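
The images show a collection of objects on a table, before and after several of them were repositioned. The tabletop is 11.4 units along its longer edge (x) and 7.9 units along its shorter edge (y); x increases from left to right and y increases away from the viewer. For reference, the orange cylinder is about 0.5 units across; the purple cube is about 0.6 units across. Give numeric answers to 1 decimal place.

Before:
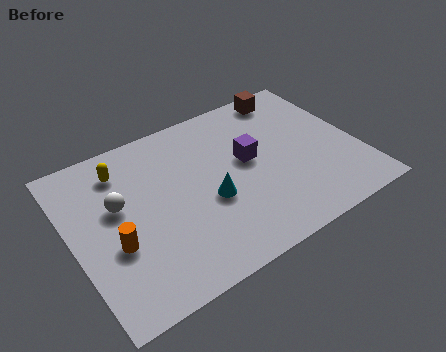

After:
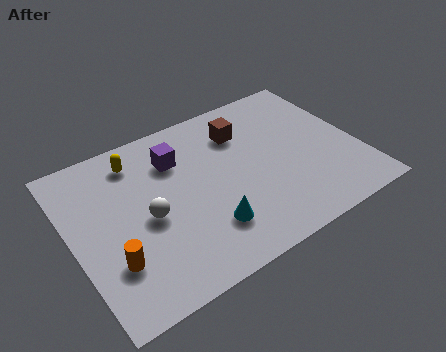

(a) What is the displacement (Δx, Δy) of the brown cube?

(-2.2, -1.1)

From the two frames, the brown cube sits at roughly (9.3, 7.0) before and (7.1, 5.9) after.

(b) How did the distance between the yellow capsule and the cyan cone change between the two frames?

+0.7

Before: roughly 4.3 units apart; after: 5.0. That's 0.7 units further apart.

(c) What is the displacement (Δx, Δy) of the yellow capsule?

(0.6, 0.2)

From the two frames, the yellow capsule sits at roughly (2.3, 6.3) before and (2.9, 6.5) after.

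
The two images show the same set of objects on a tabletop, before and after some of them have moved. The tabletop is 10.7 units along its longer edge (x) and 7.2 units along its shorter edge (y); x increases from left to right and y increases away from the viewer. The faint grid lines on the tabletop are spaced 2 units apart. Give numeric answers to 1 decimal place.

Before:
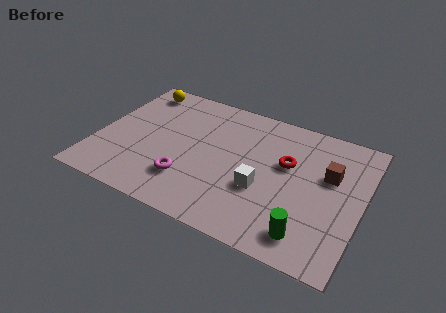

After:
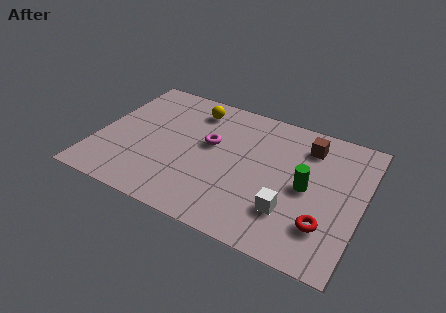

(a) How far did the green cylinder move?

2.3

From (8.8, 1.2) to (8.5, 3.5), the green cylinder covered √(0.3² + 2.3²) ≈ 2.3 units.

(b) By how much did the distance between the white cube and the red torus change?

-0.5

They were about 1.9 units apart before and 1.4 after — 0.5 units closer together.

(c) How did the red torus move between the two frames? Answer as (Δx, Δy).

(1.8, -2.5)

The red torus started near (7.6, 4.4) and ended near (9.4, 1.9).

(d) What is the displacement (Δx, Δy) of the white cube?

(1.2, -0.7)

From the two frames, the white cube sits at roughly (6.8, 2.7) before and (8.0, 2.0) after.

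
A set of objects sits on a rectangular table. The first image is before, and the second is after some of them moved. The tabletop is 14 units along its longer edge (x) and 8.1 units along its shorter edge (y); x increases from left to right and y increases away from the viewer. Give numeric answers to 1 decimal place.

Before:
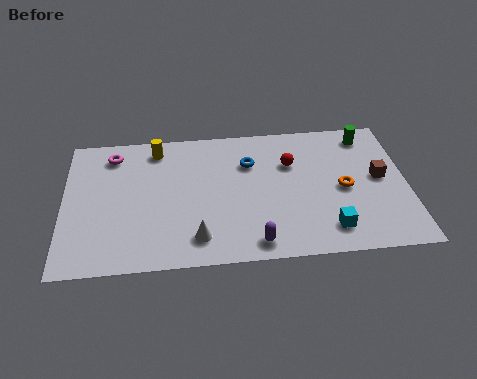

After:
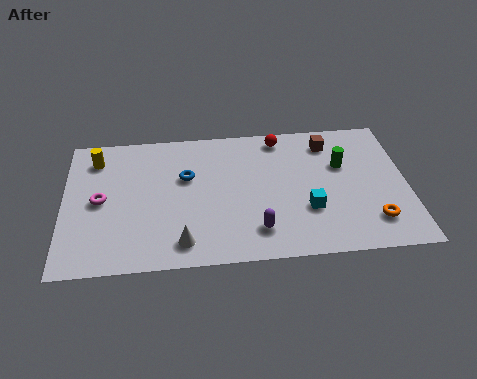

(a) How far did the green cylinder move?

2.0

The green cylinder was near (12.5, 6.9) before and (11.4, 5.2) after, so it travelled √(1.1² + 1.7²) ≈ 2.0 units.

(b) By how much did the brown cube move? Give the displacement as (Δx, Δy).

(-2.0, 2.3)

From the two frames, the brown cube sits at roughly (12.9, 4.3) before and (10.9, 6.6) after.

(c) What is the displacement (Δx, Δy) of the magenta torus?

(-0.5, -2.7)

The magenta torus was at about (2.0, 6.7) and moved to about (1.5, 4.0).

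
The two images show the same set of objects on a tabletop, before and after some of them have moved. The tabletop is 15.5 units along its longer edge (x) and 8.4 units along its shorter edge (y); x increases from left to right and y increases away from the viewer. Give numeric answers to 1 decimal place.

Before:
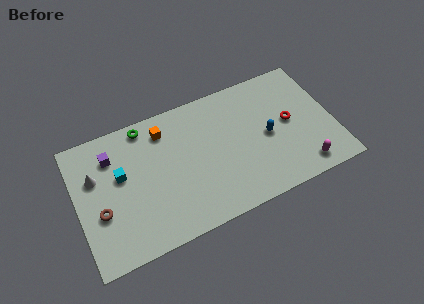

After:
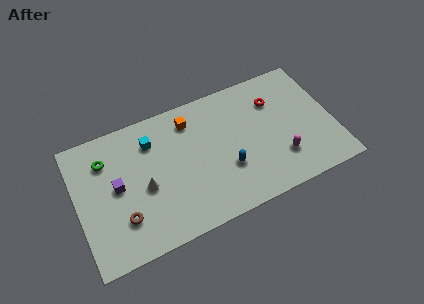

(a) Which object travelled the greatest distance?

the white cone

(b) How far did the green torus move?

2.8

The green torus was near (4.4, 7.5) before and (1.9, 6.3) after, so it travelled √(2.5² + 1.2²) ≈ 2.8 units.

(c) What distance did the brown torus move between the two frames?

1.5

The brown torus moved from about (1.3, 3.2) to (2.5, 2.3), a distance of √(1.2² + 0.9²) ≈ 1.5.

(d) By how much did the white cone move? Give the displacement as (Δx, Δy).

(2.8, -1.8)

From the two frames, the white cone sits at roughly (1.2, 5.5) before and (4.0, 3.7) after.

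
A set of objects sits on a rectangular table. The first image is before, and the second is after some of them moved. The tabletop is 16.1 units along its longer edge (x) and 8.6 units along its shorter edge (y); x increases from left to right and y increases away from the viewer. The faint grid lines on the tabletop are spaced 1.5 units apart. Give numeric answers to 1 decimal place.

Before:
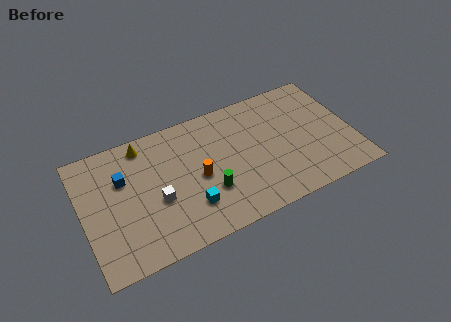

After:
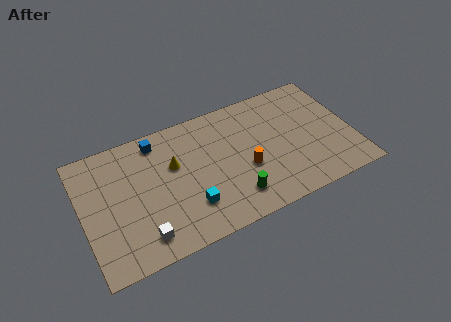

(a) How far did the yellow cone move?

2.6

From (3.9, 7.5) to (5.5, 5.4), the yellow cone covered √(1.6² + 2.1²) ≈ 2.6 units.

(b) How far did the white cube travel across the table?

2.3

The white cube was near (4.3, 3.5) before and (3.2, 1.5) after, so it travelled √(1.1² + 2.0²) ≈ 2.3 units.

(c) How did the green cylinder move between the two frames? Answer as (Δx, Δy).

(1.4, -1.0)

The green cylinder started near (7.3, 2.8) and ended near (8.7, 1.8).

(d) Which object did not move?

the cyan cube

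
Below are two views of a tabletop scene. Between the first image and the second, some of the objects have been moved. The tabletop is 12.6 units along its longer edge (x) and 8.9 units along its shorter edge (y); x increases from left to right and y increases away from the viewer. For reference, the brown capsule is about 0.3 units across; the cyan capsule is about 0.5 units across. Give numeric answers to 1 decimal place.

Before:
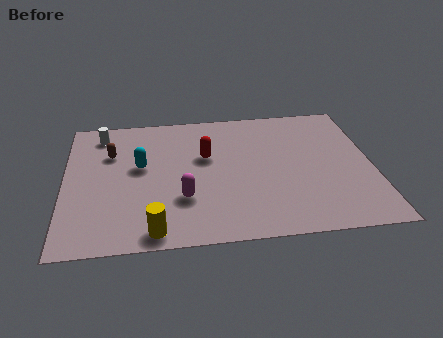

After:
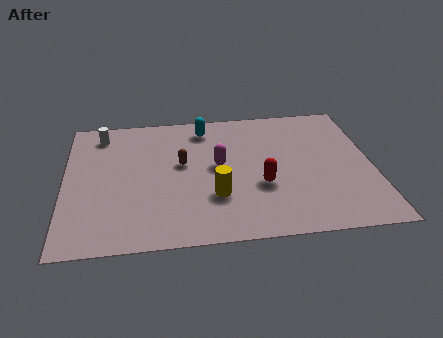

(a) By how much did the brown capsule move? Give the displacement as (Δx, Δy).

(2.9, -1.0)

From the two frames, the brown capsule sits at roughly (1.9, 6.1) before and (4.8, 5.1) after.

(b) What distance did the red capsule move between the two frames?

3.1

The red capsule was near (5.8, 5.5) before and (8.0, 3.3) after, so it travelled √(2.2² + 2.2²) ≈ 3.1 units.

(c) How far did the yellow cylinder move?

3.1

From (3.6, 0.9) to (6.1, 2.8), the yellow cylinder covered √(2.5² + 1.9²) ≈ 3.1 units.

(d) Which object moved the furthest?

the cyan capsule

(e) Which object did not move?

the white cylinder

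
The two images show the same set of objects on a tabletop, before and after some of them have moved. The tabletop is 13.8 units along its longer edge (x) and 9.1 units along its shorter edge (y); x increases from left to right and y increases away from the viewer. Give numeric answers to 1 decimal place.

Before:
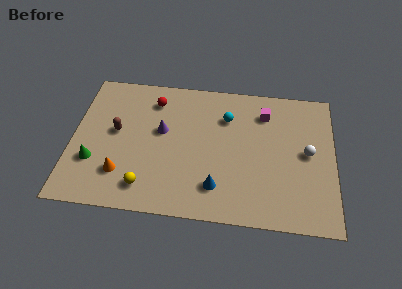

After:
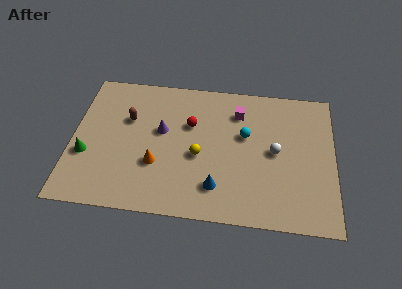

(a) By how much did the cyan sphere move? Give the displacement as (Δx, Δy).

(1.0, -1.1)

The cyan sphere started near (8.1, 6.6) and ended near (9.1, 5.5).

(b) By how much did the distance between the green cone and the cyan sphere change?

+0.8

They were about 7.8 units apart before and 8.6 after — 0.8 units further apart.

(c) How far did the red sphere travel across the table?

2.4

From (4.2, 7.3) to (6.2, 5.9), the red sphere covered √(2.0² + 1.4²) ≈ 2.4 units.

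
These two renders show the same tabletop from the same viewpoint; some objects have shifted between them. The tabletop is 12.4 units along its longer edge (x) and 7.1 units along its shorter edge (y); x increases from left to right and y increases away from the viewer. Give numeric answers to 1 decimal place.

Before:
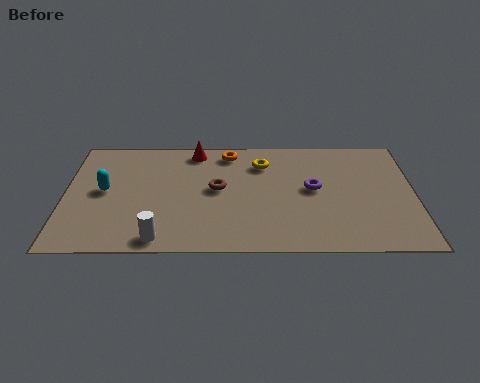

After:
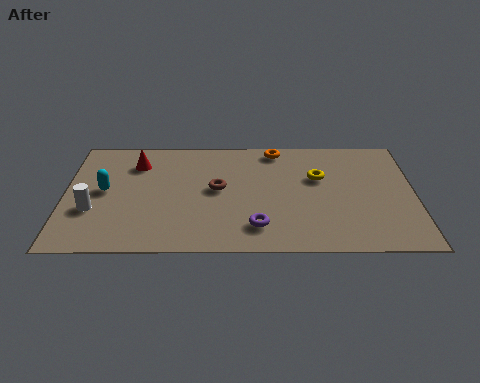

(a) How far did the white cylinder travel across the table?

2.9

The white cylinder moved from about (3.4, 0.8) to (1.0, 2.5), a distance of √(2.4² + 1.7²) ≈ 2.9.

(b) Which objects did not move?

the cyan capsule and the brown torus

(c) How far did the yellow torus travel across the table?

2.2

The yellow torus was near (7.0, 5.4) before and (9.0, 4.5) after, so it travelled √(2.0² + 0.9²) ≈ 2.2 units.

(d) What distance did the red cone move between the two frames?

2.2

The red cone moved from about (4.6, 6.2) to (2.5, 5.4), a distance of √(2.1² + 0.8²) ≈ 2.2.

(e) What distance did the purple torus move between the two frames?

3.0

The purple torus was near (8.8, 3.8) before and (6.8, 1.5) after, so it travelled √(2.0² + 2.3²) ≈ 3.0 units.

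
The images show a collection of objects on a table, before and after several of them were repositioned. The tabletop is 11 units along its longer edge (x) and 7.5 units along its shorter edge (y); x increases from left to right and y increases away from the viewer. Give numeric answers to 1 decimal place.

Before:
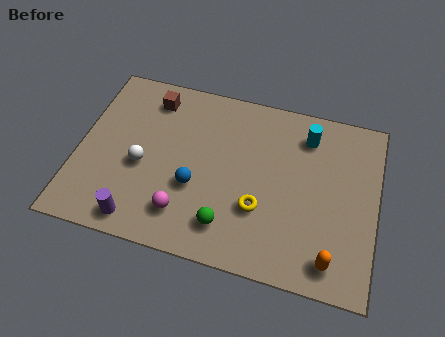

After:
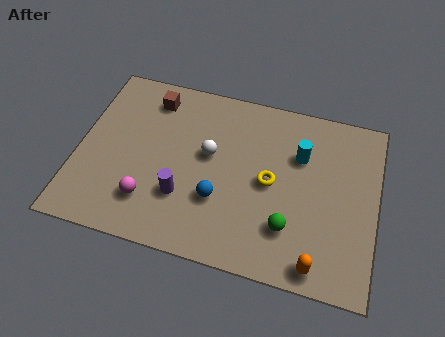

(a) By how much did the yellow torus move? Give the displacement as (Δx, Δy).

(0.3, 1.2)

The yellow torus was at about (6.8, 2.5) and moved to about (7.1, 3.7).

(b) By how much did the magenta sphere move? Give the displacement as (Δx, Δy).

(-1.3, 0.2)

The magenta sphere was at about (4.1, 1.6) and moved to about (2.8, 1.8).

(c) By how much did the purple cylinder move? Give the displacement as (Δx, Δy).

(1.5, 1.4)

From the two frames, the purple cylinder sits at roughly (2.5, 0.9) before and (4.0, 2.3) after.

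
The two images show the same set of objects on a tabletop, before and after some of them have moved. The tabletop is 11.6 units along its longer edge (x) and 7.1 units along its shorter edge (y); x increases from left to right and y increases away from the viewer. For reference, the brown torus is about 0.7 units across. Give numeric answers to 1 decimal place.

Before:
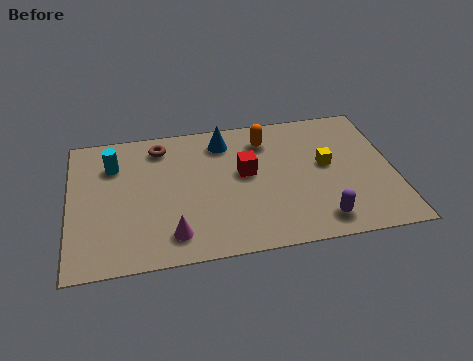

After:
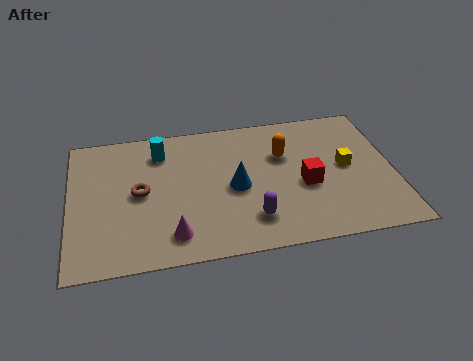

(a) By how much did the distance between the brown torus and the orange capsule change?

+1.5

Before: roughly 3.8 units apart; after: 5.3. That's 1.5 units further apart.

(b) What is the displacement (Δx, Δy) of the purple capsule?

(-2.4, 0.5)

The purple capsule was at about (8.8, 1.1) and moved to about (6.4, 1.6).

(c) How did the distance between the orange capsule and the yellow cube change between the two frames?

-0.3

They were about 2.7 units apart before and 2.4 after — 0.3 units closer together.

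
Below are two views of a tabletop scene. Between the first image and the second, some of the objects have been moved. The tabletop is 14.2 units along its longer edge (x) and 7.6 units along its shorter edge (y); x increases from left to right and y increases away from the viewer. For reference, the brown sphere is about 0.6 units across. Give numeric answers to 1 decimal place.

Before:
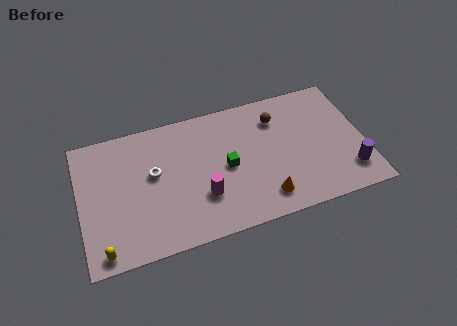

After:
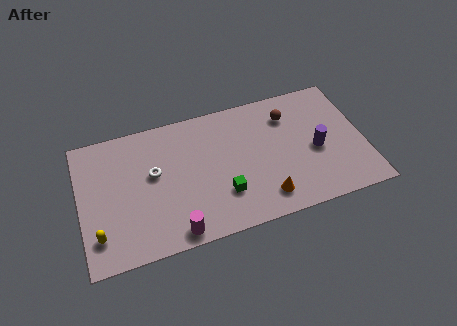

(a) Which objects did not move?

the orange cone and the white torus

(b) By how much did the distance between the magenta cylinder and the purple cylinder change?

+0.4

Before: roughly 7.3 units apart; after: 7.7. That's 0.4 units further apart.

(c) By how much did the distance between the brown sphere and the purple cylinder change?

-2.6

They were about 5.3 units apart before and 2.7 after — 2.6 units closer together.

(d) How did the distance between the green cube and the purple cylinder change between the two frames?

-1.4

The distance was about 6.3 in the first image and 4.9 in the second, so they moved 1.4 units closer together.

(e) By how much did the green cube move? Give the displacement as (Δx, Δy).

(-0.3, -1.5)

The green cube started near (7.3, 3.7) and ended near (7.0, 2.2).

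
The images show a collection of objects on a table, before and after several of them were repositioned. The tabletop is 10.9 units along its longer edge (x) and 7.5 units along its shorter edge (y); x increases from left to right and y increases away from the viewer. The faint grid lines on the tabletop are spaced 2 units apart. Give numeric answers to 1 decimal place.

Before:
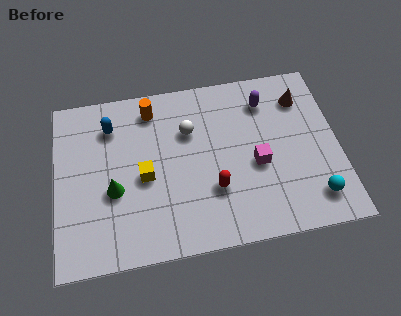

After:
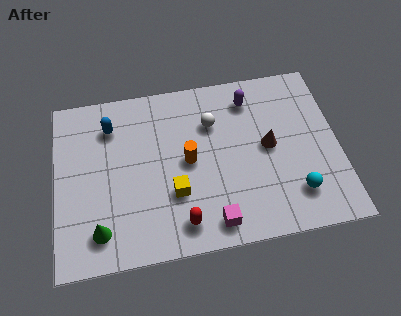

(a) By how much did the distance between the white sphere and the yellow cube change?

+0.7

The distance was about 2.5 in the first image and 3.2 in the second, so they moved 0.7 units further apart.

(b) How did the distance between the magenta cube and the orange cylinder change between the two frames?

-2.1

Before: roughly 5.0 units apart; after: 2.9. That's 2.1 units closer together.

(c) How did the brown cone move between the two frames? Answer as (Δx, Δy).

(-1.4, -1.9)

From the two frames, the brown cone sits at roughly (9.6, 5.8) before and (8.2, 3.9) after.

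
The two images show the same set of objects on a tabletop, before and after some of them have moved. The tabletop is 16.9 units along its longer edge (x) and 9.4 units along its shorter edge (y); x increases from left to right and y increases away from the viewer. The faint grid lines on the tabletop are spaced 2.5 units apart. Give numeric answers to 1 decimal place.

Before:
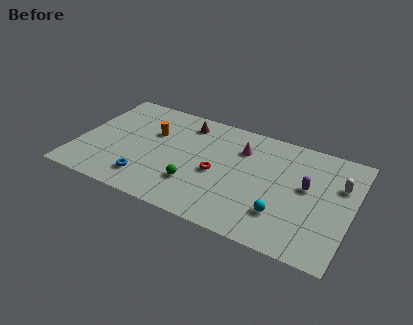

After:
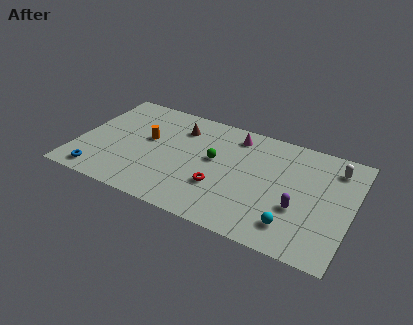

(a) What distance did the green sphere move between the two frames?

2.8

The green sphere was near (7.5, 2.7) before and (8.4, 5.3) after, so it travelled √(0.9² + 2.6²) ≈ 2.8 units.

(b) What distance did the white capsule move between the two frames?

1.4

From (16.0, 6.3) to (15.6, 7.6), the white capsule covered √(0.4² + 1.3²) ≈ 1.4 units.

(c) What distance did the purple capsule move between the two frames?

1.9

The purple capsule was near (14.1, 5.3) before and (13.8, 3.4) after, so it travelled √(0.3² + 1.9²) ≈ 1.9 units.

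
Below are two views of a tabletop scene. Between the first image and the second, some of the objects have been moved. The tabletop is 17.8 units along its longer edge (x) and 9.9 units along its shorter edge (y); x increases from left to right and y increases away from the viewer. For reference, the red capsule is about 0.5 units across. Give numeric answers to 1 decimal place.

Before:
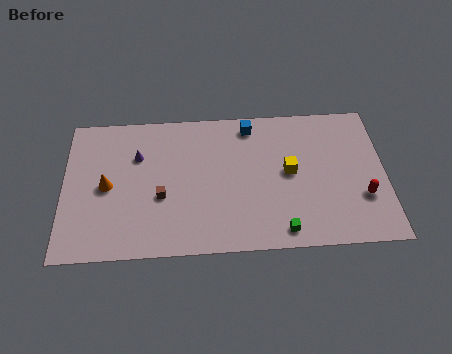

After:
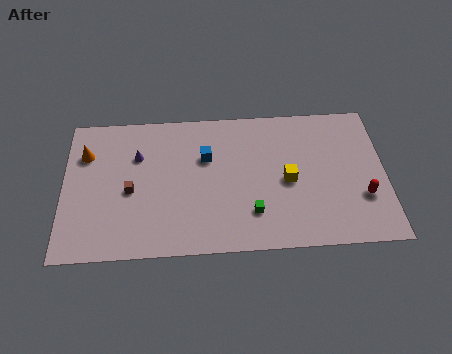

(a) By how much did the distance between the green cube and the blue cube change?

-2.9

Before: roughly 7.6 units apart; after: 4.7. That's 2.9 units closer together.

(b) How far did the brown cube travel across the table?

1.8

The brown cube moved from about (5.4, 3.9) to (3.7, 4.4), a distance of √(1.7² + 0.5²) ≈ 1.8.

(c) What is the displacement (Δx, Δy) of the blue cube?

(-2.5, -2.1)

From the two frames, the blue cube sits at roughly (10.4, 8.6) before and (7.9, 6.5) after.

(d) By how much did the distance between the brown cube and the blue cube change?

-2.2

The distance was about 6.9 in the first image and 4.7 in the second, so they moved 2.2 units closer together.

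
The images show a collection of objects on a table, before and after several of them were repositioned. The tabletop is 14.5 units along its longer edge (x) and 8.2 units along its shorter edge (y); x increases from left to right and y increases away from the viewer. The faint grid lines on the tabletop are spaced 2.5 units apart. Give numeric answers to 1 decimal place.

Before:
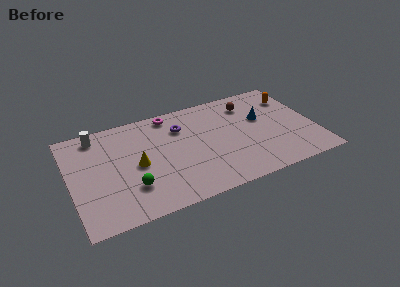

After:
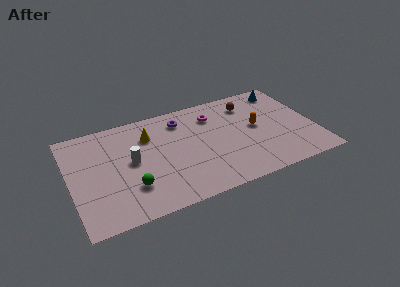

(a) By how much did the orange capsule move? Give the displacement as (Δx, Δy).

(-2.4, -1.8)

From the two frames, the orange capsule sits at roughly (13.5, 6.2) before and (11.1, 4.4) after.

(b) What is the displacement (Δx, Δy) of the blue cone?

(1.6, 2.0)

The blue cone was at about (11.5, 5.0) and moved to about (13.1, 7.0).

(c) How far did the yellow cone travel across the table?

2.3

From (3.9, 3.9) to (4.8, 6.0), the yellow cone covered √(0.9² + 2.1²) ≈ 2.3 units.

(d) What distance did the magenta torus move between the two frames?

2.7

From (6.2, 7.3) to (8.7, 6.3), the magenta torus covered √(2.5² + 1.0²) ≈ 2.7 units.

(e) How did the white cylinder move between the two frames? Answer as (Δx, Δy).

(1.8, -2.8)

From the two frames, the white cylinder sits at roughly (1.8, 7.1) before and (3.6, 4.3) after.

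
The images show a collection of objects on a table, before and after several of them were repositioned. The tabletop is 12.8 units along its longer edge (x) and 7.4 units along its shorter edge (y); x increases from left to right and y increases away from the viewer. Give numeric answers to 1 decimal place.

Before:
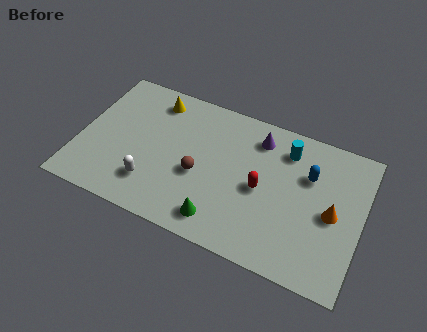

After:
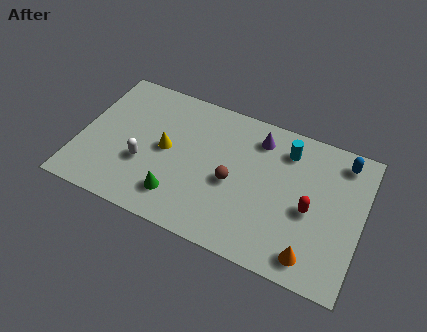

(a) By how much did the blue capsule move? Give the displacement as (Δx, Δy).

(1.4, 1.3)

The blue capsule was at about (10.3, 5.0) and moved to about (11.7, 6.3).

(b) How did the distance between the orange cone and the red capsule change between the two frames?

-1.0

Before: roughly 3.2 units apart; after: 2.2. That's 1.0 units closer together.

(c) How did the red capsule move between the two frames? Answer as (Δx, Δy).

(2.2, -0.2)

From the two frames, the red capsule sits at roughly (8.3, 3.5) before and (10.5, 3.3) after.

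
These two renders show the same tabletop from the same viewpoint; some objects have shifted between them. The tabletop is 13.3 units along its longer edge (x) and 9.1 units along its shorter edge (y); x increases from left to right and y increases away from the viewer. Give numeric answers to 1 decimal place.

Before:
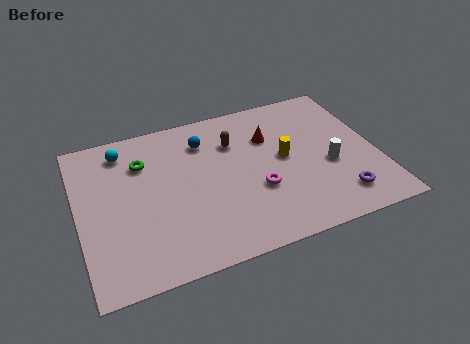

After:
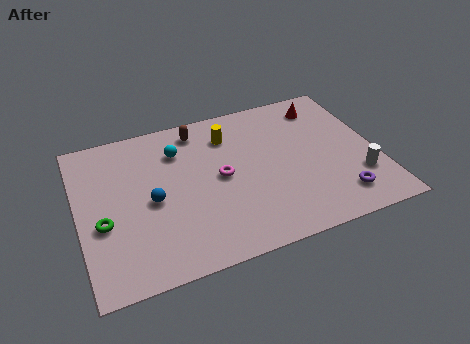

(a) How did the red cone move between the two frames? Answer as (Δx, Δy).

(2.6, 1.2)

The red cone started near (8.7, 6.3) and ended near (11.3, 7.5).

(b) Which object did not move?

the purple torus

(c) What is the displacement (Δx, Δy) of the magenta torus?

(-1.5, 1.3)

The magenta torus was at about (7.8, 3.3) and moved to about (6.3, 4.6).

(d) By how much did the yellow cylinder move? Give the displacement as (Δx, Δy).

(-2.3, 2.2)

From the two frames, the yellow cylinder sits at roughly (9.2, 4.8) before and (6.9, 7.0) after.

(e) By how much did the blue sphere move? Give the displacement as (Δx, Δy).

(-2.6, -2.8)

From the two frames, the blue sphere sits at roughly (5.8, 7.0) before and (3.2, 4.2) after.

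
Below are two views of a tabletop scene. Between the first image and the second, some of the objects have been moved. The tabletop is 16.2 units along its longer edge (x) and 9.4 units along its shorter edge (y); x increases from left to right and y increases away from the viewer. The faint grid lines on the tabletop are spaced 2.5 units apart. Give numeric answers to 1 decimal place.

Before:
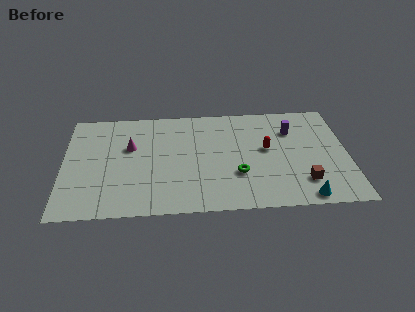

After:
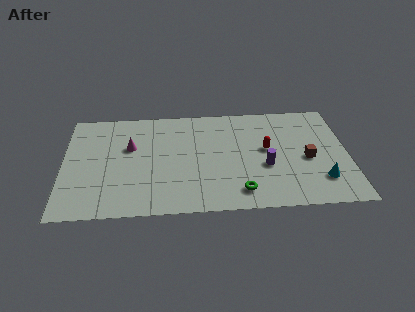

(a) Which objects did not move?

the red capsule and the magenta cone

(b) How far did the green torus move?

1.5

The green torus was near (9.9, 3.1) before and (10.0, 1.6) after, so it travelled √(0.1² + 1.5²) ≈ 1.5 units.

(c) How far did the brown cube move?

2.0

The brown cube moved from about (13.6, 2.2) to (13.9, 4.2), a distance of √(0.3² + 2.0²) ≈ 2.0.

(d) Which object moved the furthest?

the purple cylinder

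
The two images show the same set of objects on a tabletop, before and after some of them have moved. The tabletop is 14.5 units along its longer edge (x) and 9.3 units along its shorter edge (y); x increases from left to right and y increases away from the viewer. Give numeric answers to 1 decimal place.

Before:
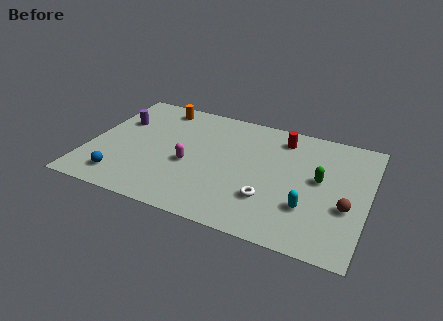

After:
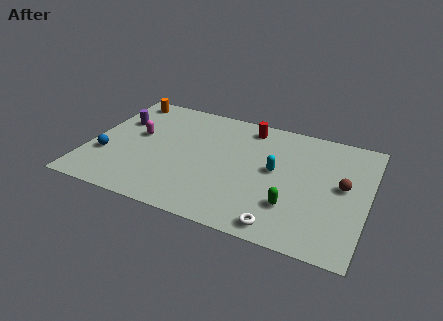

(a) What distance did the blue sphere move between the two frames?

1.8

From (2.0, 1.6) to (1.0, 3.1), the blue sphere covered √(1.0² + 1.5²) ≈ 1.8 units.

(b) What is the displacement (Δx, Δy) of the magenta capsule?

(-2.9, 1.4)

From the two frames, the magenta capsule sits at roughly (5.3, 3.9) before and (2.4, 5.3) after.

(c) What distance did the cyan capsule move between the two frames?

2.9

The cyan capsule was near (11.6, 2.8) before and (9.7, 5.0) after, so it travelled √(1.9² + 2.2²) ≈ 2.9 units.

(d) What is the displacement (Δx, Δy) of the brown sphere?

(-0.3, 1.5)

The brown sphere was at about (13.5, 3.5) and moved to about (13.2, 5.0).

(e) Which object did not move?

the purple cylinder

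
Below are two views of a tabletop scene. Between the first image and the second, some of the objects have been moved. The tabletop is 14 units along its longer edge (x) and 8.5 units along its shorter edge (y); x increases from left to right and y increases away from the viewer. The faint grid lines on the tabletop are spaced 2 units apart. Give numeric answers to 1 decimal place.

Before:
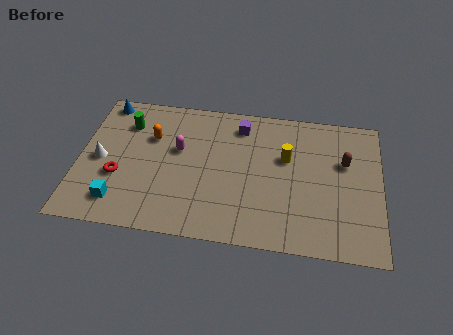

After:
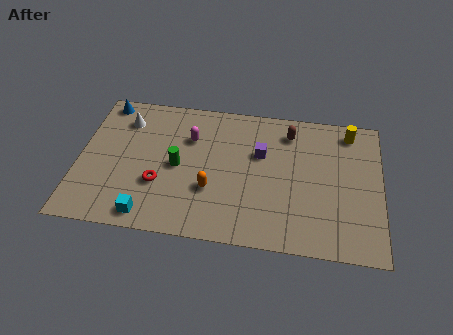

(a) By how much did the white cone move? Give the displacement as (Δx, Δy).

(1.0, 2.6)

The white cone started near (1.0, 4.0) and ended near (2.0, 6.6).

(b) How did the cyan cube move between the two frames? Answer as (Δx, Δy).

(1.4, -0.6)

From the two frames, the cyan cube sits at roughly (2.0, 1.6) before and (3.4, 1.0) after.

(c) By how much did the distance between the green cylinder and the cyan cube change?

-1.5

Before: roughly 4.8 units apart; after: 3.3. That's 1.5 units closer together.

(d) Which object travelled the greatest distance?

the orange capsule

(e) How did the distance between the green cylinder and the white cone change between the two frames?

+1.0

The distance was about 2.6 in the first image and 3.6 in the second, so they moved 1.0 units further apart.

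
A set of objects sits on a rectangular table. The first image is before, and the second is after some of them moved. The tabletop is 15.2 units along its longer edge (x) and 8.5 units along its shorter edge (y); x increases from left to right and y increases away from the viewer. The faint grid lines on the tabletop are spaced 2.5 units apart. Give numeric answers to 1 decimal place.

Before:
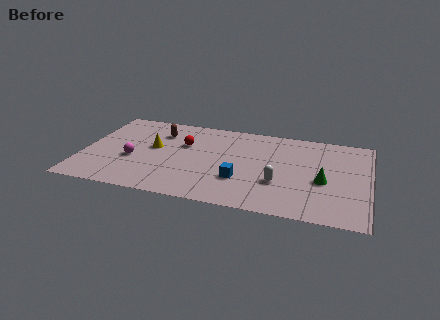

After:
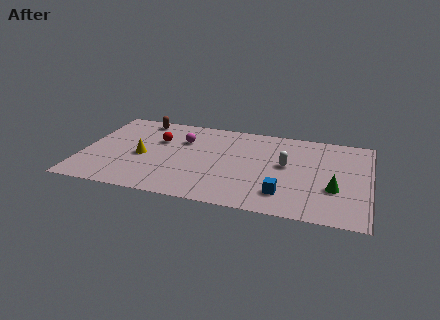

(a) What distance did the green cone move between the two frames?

0.8

The green cone was near (12.8, 3.6) before and (13.4, 3.0) after, so it travelled √(0.6² + 0.6²) ≈ 0.8 units.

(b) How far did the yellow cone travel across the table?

1.1

From (3.7, 4.8) to (3.2, 3.8), the yellow cone covered √(0.5² + 1.0²) ≈ 1.1 units.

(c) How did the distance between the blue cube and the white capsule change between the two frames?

+0.8

The distance was about 2.0 in the first image and 2.8 in the second, so they moved 0.8 units further apart.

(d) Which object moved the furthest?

the magenta sphere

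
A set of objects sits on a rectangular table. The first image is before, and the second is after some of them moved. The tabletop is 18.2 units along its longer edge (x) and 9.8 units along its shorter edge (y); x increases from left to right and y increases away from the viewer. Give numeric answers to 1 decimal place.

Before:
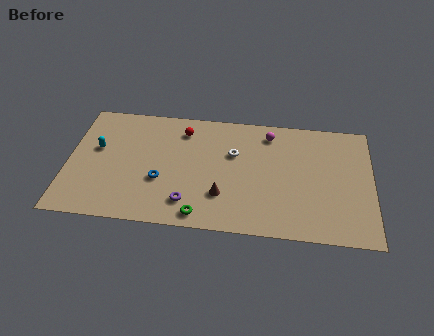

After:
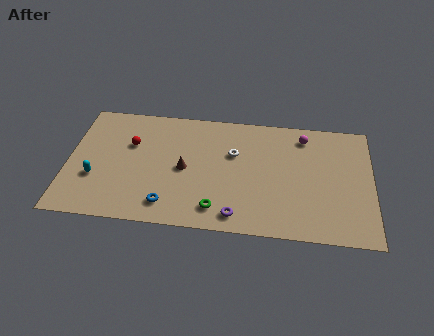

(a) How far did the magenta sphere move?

2.1

The magenta sphere was near (12.0, 8.2) before and (14.1, 8.2) after, so it travelled √(2.1² + 0.0²) ≈ 2.1 units.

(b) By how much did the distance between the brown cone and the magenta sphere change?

+1.9

The distance was about 6.0 in the first image and 7.9 in the second, so they moved 1.9 units further apart.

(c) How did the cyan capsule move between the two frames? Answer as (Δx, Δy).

(0.0, -2.4)

The cyan capsule started near (1.7, 5.8) and ended near (1.7, 3.4).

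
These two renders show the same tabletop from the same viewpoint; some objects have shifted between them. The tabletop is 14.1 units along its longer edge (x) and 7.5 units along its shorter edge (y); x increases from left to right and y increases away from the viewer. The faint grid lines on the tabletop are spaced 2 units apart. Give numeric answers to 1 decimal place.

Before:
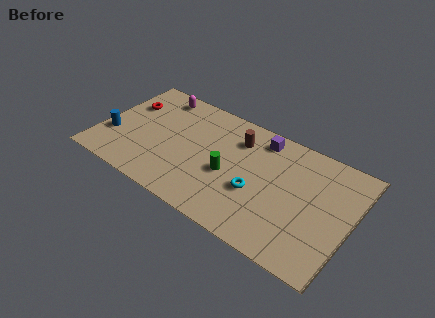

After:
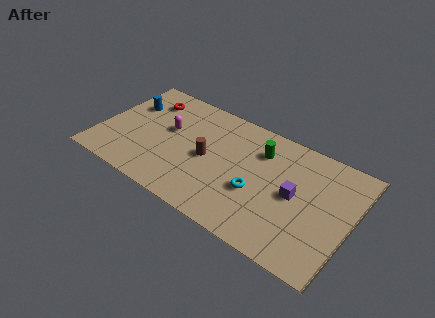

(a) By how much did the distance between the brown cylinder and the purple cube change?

+3.5

Before: roughly 1.4 units apart; after: 4.9. That's 3.5 units further apart.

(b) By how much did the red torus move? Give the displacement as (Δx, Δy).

(1.0, 0.8)

The red torus was at about (1.2, 5.1) and moved to about (2.2, 5.9).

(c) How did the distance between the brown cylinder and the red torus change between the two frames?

-1.8

Before: roughly 6.3 units apart; after: 4.5. That's 1.8 units closer together.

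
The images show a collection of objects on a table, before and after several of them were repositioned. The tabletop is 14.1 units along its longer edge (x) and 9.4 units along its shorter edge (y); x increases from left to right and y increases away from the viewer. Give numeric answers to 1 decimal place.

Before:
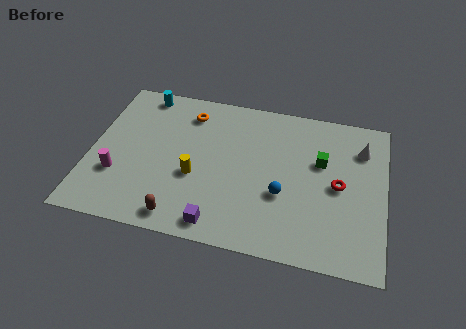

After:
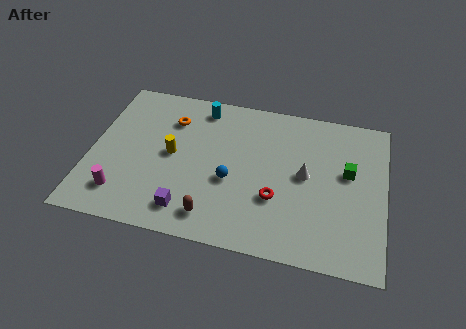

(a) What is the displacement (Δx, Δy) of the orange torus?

(-0.8, -0.6)

From the two frames, the orange torus sits at roughly (4.5, 7.6) before and (3.7, 7.0) after.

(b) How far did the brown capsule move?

1.6

The brown capsule was near (4.6, 1.1) before and (6.1, 1.5) after, so it travelled √(1.5² + 0.4²) ≈ 1.6 units.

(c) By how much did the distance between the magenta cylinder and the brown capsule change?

+0.7

They were about 3.7 units apart before and 4.4 after — 0.7 units further apart.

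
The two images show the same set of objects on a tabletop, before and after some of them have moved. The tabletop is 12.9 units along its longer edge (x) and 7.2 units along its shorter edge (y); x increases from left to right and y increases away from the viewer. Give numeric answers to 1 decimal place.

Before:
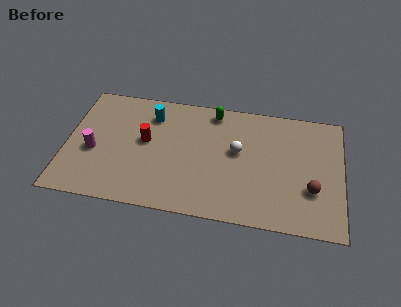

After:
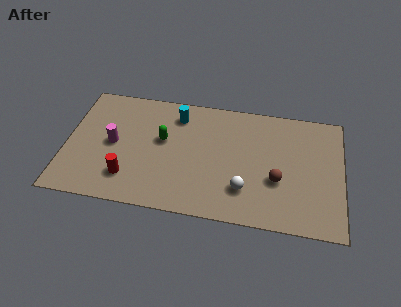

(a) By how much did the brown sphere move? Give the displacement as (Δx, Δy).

(-1.6, 0.3)

The brown sphere started near (11.5, 2.4) and ended near (9.9, 2.7).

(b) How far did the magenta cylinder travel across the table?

1.1

From (1.3, 3.0) to (2.2, 3.6), the magenta cylinder covered √(0.9² + 0.6²) ≈ 1.1 units.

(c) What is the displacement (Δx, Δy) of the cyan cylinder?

(1.2, 0.2)

The cyan cylinder started near (3.9, 5.6) and ended near (5.1, 5.8).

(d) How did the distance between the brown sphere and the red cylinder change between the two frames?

-1.0

They were about 8.0 units apart before and 7.0 after — 1.0 units closer together.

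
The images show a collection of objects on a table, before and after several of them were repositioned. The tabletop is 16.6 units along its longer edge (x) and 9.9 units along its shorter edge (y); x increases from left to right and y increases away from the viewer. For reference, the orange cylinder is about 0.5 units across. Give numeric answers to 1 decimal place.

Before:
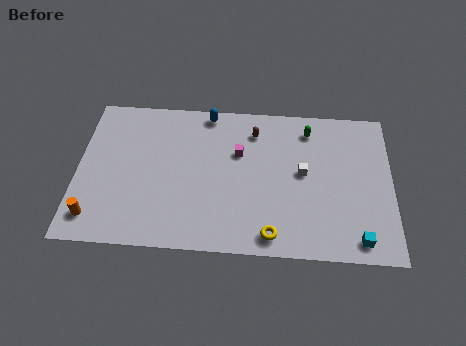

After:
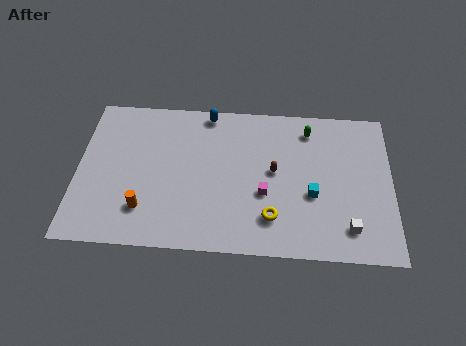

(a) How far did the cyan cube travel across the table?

3.6

From (14.8, 1.2) to (12.4, 3.9), the cyan cube covered √(2.4² + 2.7²) ≈ 3.6 units.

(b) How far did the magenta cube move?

3.0

The magenta cube moved from about (8.5, 6.4) to (9.9, 3.8), a distance of √(1.4² + 2.6²) ≈ 3.0.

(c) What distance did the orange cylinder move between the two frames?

2.7

The orange cylinder was near (1.0, 1.7) before and (3.6, 2.4) after, so it travelled √(2.6² + 0.7²) ≈ 2.7 units.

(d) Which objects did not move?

the blue capsule and the green capsule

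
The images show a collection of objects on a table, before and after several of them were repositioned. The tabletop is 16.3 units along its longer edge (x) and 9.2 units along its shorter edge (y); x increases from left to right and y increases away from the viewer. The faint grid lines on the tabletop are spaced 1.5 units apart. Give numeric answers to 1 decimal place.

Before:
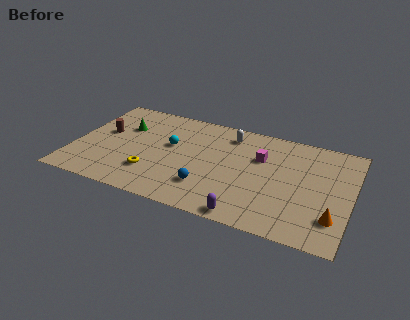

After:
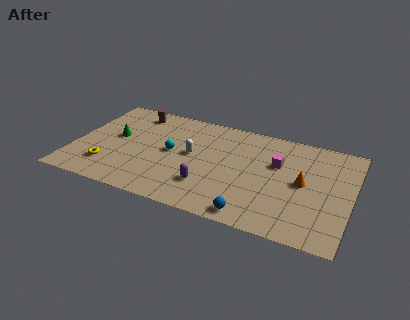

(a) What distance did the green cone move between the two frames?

1.2

From (2.7, 6.2) to (2.3, 5.1), the green cone covered √(0.4² + 1.1²) ≈ 1.2 units.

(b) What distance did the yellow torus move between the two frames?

2.6

The yellow torus moved from about (4.8, 2.5) to (2.2, 2.2), a distance of √(2.6² + 0.3²) ≈ 2.6.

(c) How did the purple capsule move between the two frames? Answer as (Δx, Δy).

(-2.5, 1.7)

The purple capsule started near (10.6, 0.8) and ended near (8.1, 2.5).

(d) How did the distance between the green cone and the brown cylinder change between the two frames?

+1.4

Before: roughly 1.4 units apart; after: 2.8. That's 1.4 units further apart.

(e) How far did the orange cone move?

3.1

The orange cone moved from about (15.4, 2.3) to (13.5, 4.7), a distance of √(1.9² + 2.4²) ≈ 3.1.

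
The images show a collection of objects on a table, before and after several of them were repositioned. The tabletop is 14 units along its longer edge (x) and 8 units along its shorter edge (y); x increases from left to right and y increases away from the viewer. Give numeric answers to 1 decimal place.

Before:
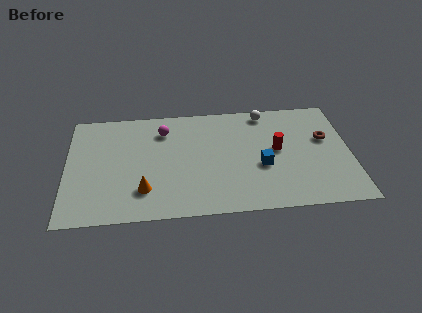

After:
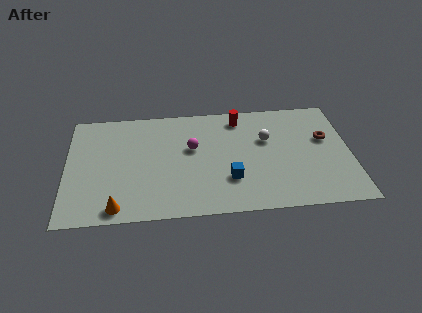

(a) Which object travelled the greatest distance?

the red cylinder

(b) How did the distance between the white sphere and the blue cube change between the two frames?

-0.6

They were about 3.9 units apart before and 3.3 after — 0.6 units closer together.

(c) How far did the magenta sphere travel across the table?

2.0

The magenta sphere moved from about (4.8, 6.2) to (6.2, 4.8), a distance of √(1.4² + 1.4²) ≈ 2.0.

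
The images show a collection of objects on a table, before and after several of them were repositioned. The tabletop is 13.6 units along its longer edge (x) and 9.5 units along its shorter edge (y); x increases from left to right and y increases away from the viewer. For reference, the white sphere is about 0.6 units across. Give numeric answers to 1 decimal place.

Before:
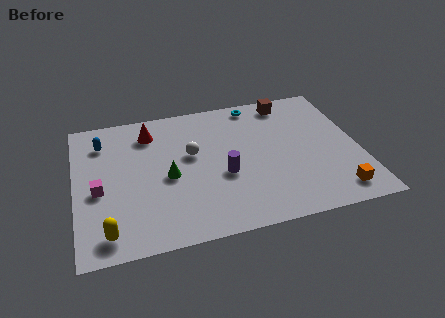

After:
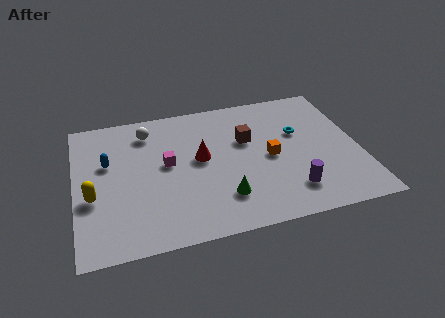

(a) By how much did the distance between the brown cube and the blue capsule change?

-2.4

Before: roughly 9.1 units apart; after: 6.7. That's 2.4 units closer together.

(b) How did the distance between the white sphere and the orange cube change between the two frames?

-1.3

Before: roughly 7.8 units apart; after: 6.5. That's 1.3 units closer together.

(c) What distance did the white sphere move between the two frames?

2.9

The white sphere moved from about (5.6, 5.6) to (3.6, 7.7), a distance of √(2.0² + 2.1²) ≈ 2.9.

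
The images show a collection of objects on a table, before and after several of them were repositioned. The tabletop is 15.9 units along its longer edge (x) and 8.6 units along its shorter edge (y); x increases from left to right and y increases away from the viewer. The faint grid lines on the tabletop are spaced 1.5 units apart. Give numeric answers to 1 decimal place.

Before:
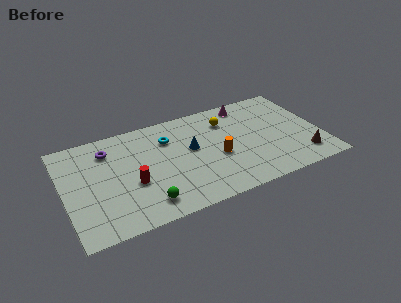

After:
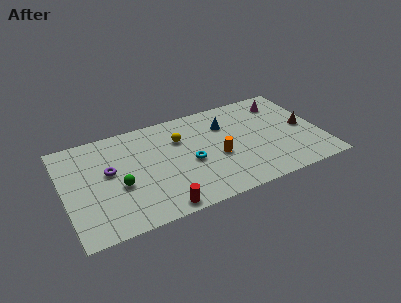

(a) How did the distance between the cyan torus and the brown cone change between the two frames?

-1.9

They were about 9.1 units apart before and 7.2 after — 1.9 units closer together.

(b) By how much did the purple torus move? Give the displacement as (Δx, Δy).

(-0.1, -1.8)

From the two frames, the purple torus sits at roughly (2.9, 6.7) before and (2.8, 4.9) after.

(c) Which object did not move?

the orange cylinder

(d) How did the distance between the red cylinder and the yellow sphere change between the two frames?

-1.4

They were about 6.9 units apart before and 5.5 after — 1.4 units closer together.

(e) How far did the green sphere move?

2.4

From (4.7, 1.5) to (3.3, 3.5), the green sphere covered √(1.4² + 2.0²) ≈ 2.4 units.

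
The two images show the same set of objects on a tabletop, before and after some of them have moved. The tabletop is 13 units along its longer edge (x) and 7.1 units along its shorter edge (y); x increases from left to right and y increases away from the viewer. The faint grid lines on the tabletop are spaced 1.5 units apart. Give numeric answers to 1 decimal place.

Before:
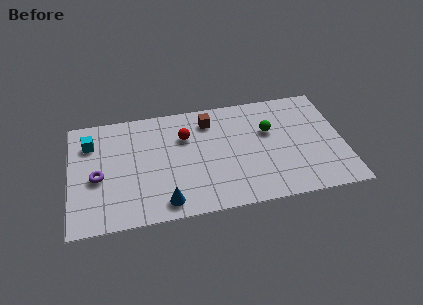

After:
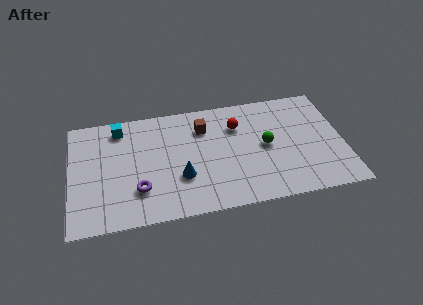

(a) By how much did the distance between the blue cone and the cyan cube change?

-0.9

Before: roughly 5.5 units apart; after: 4.6. That's 0.9 units closer together.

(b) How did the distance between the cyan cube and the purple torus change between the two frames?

+1.9

Before: roughly 2.2 units apart; after: 4.1. That's 1.9 units further apart.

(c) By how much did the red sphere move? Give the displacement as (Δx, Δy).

(2.5, 0.2)

The red sphere was at about (5.5, 4.9) and moved to about (8.0, 5.1).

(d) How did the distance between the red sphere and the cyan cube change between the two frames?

+1.2

They were about 4.5 units apart before and 5.7 after — 1.2 units further apart.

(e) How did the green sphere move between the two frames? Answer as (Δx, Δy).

(-0.2, -0.9)

The green sphere started near (9.5, 4.5) and ended near (9.3, 3.6).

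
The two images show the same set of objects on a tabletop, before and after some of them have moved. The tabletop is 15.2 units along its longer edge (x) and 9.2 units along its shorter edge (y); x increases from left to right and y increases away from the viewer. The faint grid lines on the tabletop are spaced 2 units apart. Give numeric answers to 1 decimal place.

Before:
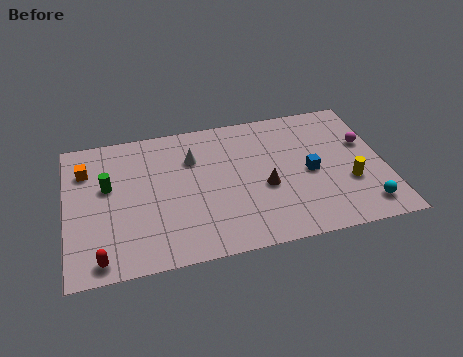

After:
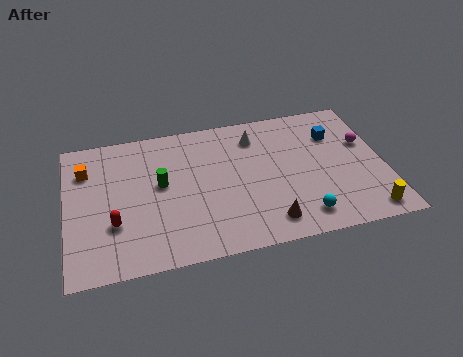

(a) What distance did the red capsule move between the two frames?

2.1

The red capsule was near (1.5, 1.0) before and (2.2, 3.0) after, so it travelled √(0.7² + 2.0²) ≈ 2.1 units.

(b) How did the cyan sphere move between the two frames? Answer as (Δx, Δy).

(-3.0, 0.0)

The cyan sphere was at about (14.0, 1.5) and moved to about (11.0, 1.5).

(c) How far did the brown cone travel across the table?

2.3

From (9.4, 3.8) to (9.4, 1.5), the brown cone covered √(0.0² + 2.3²) ≈ 2.3 units.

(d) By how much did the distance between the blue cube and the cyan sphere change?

+1.8

Before: roughly 3.7 units apart; after: 5.5. That's 1.8 units further apart.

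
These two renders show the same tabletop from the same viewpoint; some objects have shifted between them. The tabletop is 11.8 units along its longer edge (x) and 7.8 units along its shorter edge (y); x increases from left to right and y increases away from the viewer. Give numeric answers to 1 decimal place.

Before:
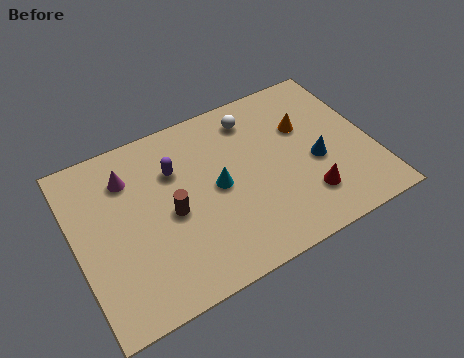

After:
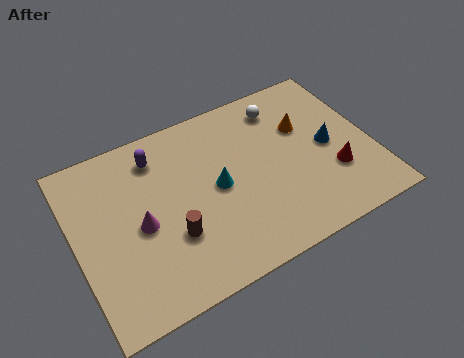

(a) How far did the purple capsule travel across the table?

1.1

From (4.1, 5.4) to (3.5, 6.3), the purple capsule covered √(0.6² + 0.9²) ≈ 1.1 units.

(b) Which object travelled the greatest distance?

the magenta cone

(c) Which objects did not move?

the cyan cone and the orange cone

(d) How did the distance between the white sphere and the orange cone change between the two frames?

-0.8

They were about 2.3 units apart before and 1.5 after — 0.8 units closer together.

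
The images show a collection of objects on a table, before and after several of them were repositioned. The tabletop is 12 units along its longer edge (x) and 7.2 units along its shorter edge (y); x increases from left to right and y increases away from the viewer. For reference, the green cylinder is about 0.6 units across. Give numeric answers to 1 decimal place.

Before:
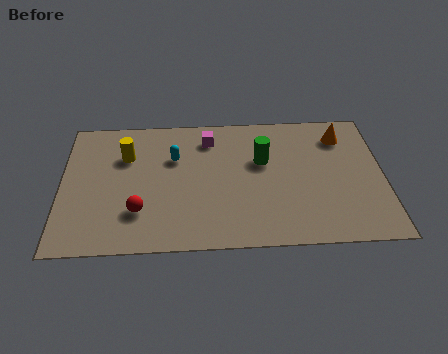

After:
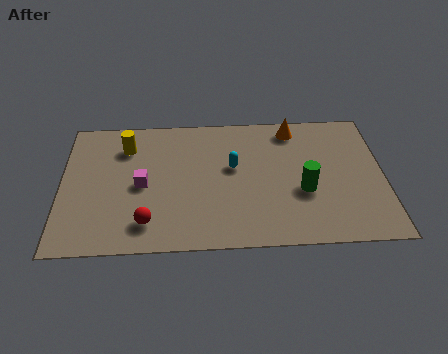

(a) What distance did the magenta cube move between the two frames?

3.5

The magenta cube was near (5.5, 5.8) before and (3.0, 3.4) after, so it travelled √(2.5² + 2.4²) ≈ 3.5 units.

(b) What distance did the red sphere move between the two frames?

0.7

From (2.9, 2.0) to (3.2, 1.4), the red sphere covered √(0.3² + 0.6²) ≈ 0.7 units.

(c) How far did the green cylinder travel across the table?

2.3

From (7.5, 4.5) to (9.0, 2.8), the green cylinder covered √(1.5² + 1.7²) ≈ 2.3 units.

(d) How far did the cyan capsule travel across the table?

2.3

From (4.2, 4.8) to (6.4, 4.2), the cyan capsule covered √(2.2² + 0.6²) ≈ 2.3 units.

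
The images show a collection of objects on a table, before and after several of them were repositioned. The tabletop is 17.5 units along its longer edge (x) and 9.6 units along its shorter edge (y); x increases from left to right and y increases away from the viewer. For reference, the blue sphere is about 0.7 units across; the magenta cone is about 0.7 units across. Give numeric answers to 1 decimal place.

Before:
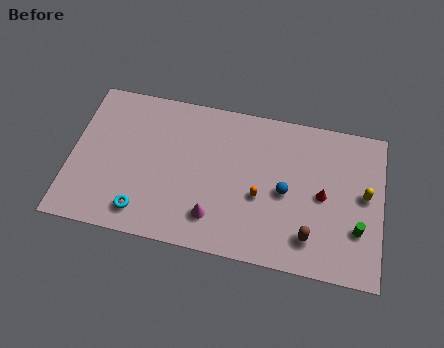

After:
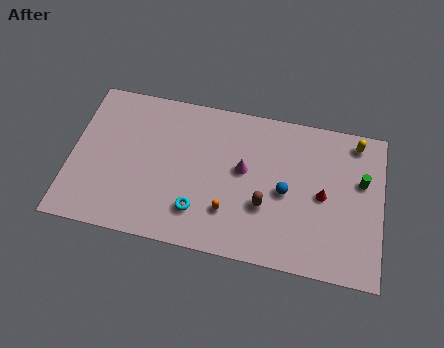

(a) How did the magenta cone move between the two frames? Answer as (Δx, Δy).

(1.5, 3.3)

The magenta cone started near (8.2, 2.1) and ended near (9.7, 5.4).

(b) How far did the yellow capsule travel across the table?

3.3

From (16.5, 5.2) to (15.9, 8.4), the yellow capsule covered √(0.6² + 3.2²) ≈ 3.3 units.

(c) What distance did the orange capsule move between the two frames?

2.1

From (10.7, 3.9) to (9.0, 2.6), the orange capsule covered √(1.7² + 1.3²) ≈ 2.1 units.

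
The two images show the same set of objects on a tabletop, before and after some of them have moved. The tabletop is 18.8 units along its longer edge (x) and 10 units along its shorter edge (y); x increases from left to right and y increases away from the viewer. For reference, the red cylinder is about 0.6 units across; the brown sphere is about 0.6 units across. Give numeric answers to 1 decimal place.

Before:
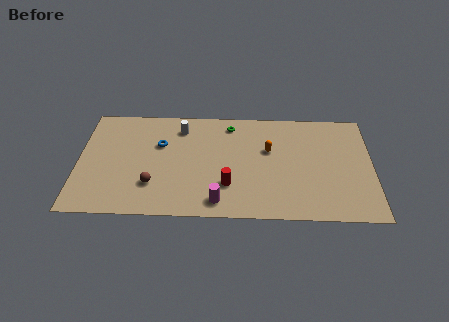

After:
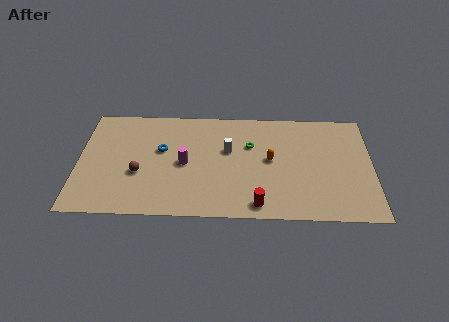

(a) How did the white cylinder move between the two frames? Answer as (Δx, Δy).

(3.1, -2.0)

The white cylinder started near (6.5, 8.1) and ended near (9.6, 6.1).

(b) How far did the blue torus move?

0.5

The blue torus was near (5.2, 6.5) before and (5.3, 6.0) after, so it travelled √(0.1² + 0.5²) ≈ 0.5 units.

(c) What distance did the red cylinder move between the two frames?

2.5

From (9.6, 2.9) to (11.5, 1.2), the red cylinder covered √(1.9² + 1.7²) ≈ 2.5 units.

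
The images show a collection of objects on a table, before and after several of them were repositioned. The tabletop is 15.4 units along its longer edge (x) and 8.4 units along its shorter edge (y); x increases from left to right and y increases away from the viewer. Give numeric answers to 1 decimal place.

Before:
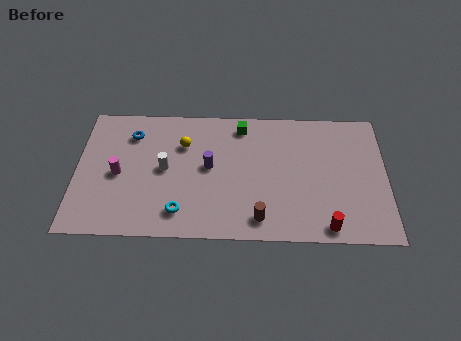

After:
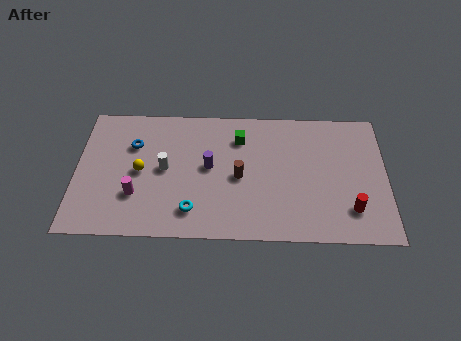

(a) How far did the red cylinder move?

1.6

From (12.4, 0.9) to (13.6, 2.0), the red cylinder covered √(1.2² + 1.1²) ≈ 1.6 units.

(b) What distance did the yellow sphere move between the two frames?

2.8

The yellow sphere moved from about (5.3, 5.9) to (3.2, 4.1), a distance of √(2.1² + 1.8²) ≈ 2.8.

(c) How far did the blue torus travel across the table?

0.7

The blue torus was near (2.7, 6.5) before and (2.8, 5.8) after, so it travelled √(0.1² + 0.7²) ≈ 0.7 units.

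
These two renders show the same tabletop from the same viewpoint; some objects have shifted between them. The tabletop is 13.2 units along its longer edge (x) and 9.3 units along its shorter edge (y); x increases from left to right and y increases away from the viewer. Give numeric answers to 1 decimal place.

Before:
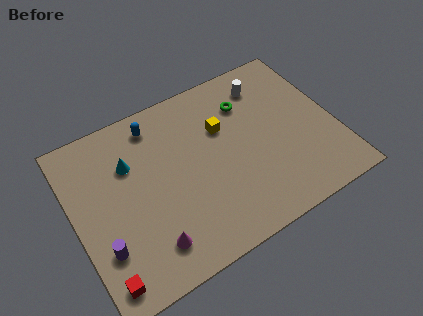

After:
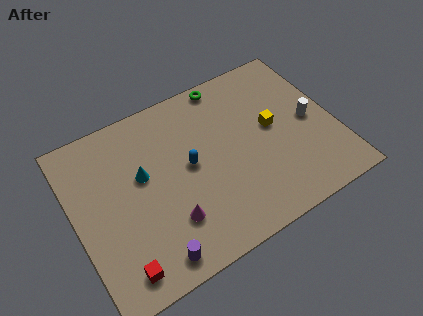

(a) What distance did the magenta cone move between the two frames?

1.3

The magenta cone moved from about (3.3, 1.8) to (4.4, 2.5), a distance of √(1.1² + 0.7²) ≈ 1.3.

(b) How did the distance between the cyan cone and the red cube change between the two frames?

-1.0

They were about 5.6 units apart before and 4.6 after — 1.0 units closer together.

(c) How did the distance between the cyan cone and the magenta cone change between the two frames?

-1.5

Before: roughly 4.6 units apart; after: 3.1. That's 1.5 units closer together.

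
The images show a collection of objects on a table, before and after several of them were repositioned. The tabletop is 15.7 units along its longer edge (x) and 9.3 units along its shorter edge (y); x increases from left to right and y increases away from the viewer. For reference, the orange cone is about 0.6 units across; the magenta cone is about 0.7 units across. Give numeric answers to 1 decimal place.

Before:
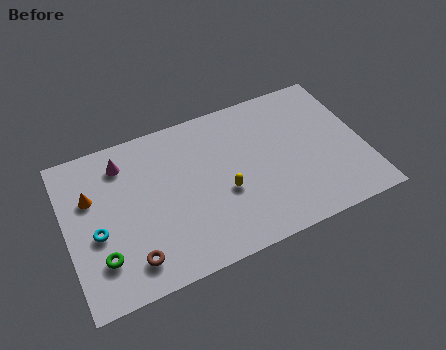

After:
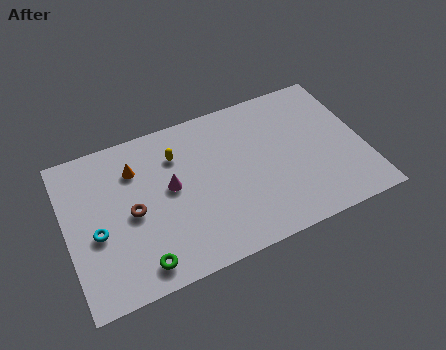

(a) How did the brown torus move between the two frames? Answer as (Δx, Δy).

(0.3, 2.7)

The brown torus was at about (3.1, 1.7) and moved to about (3.4, 4.4).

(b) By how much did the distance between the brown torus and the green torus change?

+1.4

Before: roughly 1.7 units apart; after: 3.1. That's 1.4 units further apart.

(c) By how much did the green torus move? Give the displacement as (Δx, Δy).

(1.9, -1.1)

From the two frames, the green torus sits at roughly (1.6, 2.4) before and (3.5, 1.3) after.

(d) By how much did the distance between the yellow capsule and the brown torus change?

-1.9

They were about 5.5 units apart before and 3.6 after — 1.9 units closer together.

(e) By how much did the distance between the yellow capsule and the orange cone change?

-5.0

The distance was about 7.2 in the first image and 2.2 in the second, so they moved 5.0 units closer together.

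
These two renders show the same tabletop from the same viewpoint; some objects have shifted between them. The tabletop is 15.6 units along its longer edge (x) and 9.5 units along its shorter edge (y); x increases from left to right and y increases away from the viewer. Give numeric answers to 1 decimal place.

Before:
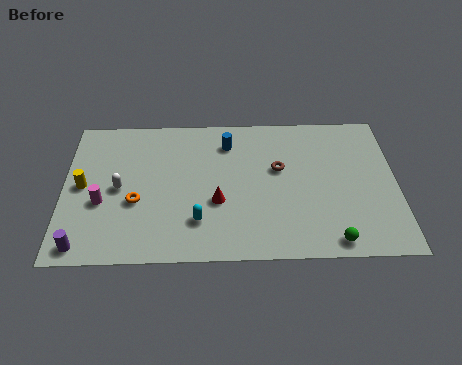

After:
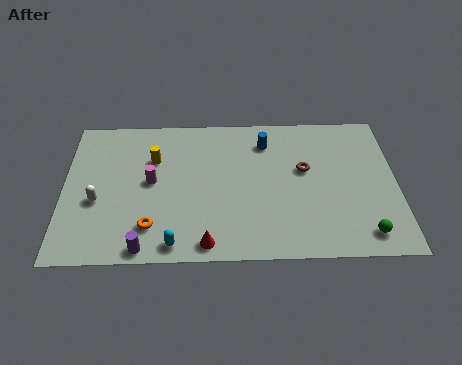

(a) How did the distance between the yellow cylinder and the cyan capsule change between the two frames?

-0.3

The distance was about 5.9 in the first image and 5.6 in the second, so they moved 0.3 units closer together.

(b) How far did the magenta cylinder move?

2.6

From (1.8, 3.7) to (4.1, 5.0), the magenta cylinder covered √(2.3² + 1.3²) ≈ 2.6 units.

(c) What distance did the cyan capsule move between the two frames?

1.8

The cyan capsule moved from about (6.3, 2.4) to (5.2, 1.0), a distance of √(1.1² + 1.4²) ≈ 1.8.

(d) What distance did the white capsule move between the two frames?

1.3

The white capsule moved from about (2.6, 4.6) to (1.6, 3.8), a distance of √(1.0² + 0.8²) ≈ 1.3.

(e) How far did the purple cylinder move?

2.8

The purple cylinder was near (1.0, 1.0) before and (3.8, 0.8) after, so it travelled √(2.8² + 0.2²) ≈ 2.8 units.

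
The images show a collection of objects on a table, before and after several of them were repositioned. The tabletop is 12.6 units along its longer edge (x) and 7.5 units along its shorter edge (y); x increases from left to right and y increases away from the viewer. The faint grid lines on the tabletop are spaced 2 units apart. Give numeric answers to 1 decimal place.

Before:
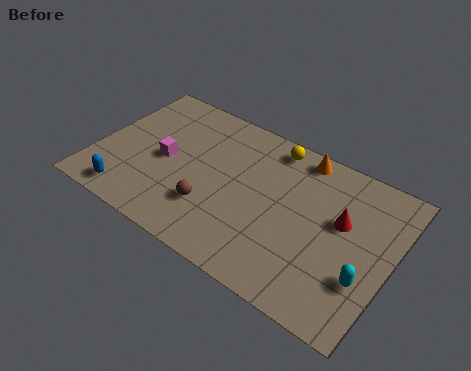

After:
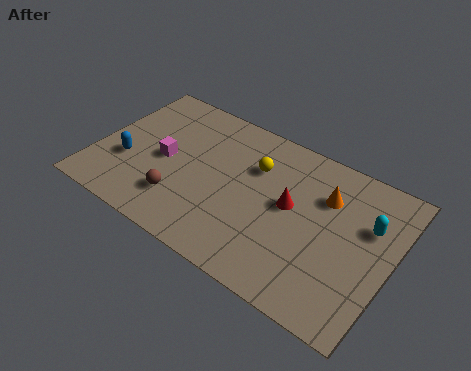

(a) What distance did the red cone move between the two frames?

2.1

The red cone moved from about (10.4, 4.5) to (8.3, 4.1), a distance of √(2.1² + 0.4²) ≈ 2.1.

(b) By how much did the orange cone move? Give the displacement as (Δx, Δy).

(1.3, -1.4)

From the two frames, the orange cone sits at roughly (8.3, 6.7) before and (9.6, 5.3) after.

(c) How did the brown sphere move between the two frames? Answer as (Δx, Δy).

(-1.3, -0.3)

The brown sphere was at about (5.2, 2.2) and moved to about (3.9, 1.9).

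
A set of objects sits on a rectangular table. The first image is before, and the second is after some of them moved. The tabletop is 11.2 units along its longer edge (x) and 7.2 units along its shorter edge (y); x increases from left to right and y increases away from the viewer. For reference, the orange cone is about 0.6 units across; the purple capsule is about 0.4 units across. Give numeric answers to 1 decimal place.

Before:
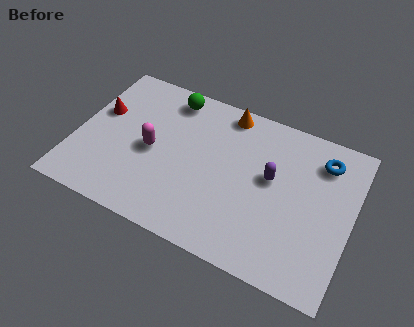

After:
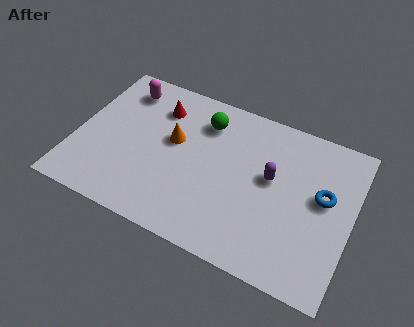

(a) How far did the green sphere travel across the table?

1.6

The green sphere was near (3.5, 6.2) before and (5.0, 5.6) after, so it travelled √(1.5² + 0.6²) ≈ 1.6 units.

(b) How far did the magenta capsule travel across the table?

2.9

The magenta capsule was near (3.1, 3.4) before and (1.6, 5.9) after, so it travelled √(1.5² + 2.5²) ≈ 2.9 units.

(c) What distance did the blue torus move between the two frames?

1.6

The blue torus moved from about (9.8, 5.7) to (10.0, 4.1), a distance of √(0.2² + 1.6²) ≈ 1.6.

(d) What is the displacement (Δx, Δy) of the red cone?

(2.3, 1.1)

The red cone started near (0.8, 4.4) and ended near (3.1, 5.5).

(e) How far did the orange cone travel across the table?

2.9

From (5.8, 6.4) to (3.9, 4.2), the orange cone covered √(1.9² + 2.2²) ≈ 2.9 units.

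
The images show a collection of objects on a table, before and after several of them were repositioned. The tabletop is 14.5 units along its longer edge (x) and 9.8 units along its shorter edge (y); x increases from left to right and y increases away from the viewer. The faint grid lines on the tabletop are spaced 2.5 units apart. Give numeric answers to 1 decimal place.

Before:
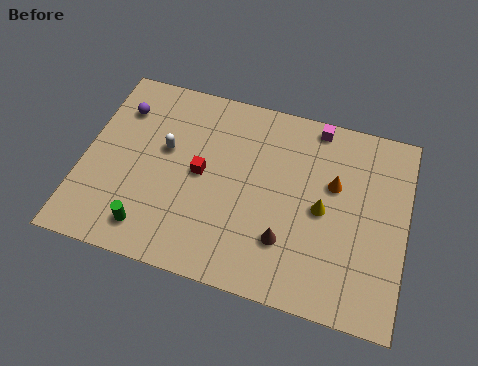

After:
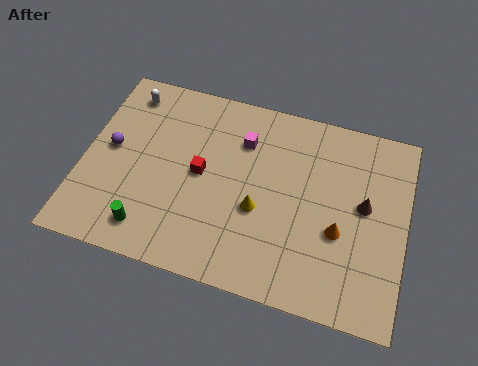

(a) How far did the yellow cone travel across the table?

2.9

From (10.8, 4.7) to (8.0, 3.9), the yellow cone covered √(2.8² + 0.8²) ≈ 2.9 units.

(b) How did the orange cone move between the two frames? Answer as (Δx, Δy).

(0.4, -2.3)

From the two frames, the orange cone sits at roughly (11.2, 6.1) before and (11.6, 3.8) after.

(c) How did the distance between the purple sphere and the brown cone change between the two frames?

+2.2

The distance was about 9.2 in the first image and 11.4 in the second, so they moved 2.2 units further apart.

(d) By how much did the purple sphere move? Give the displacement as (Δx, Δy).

(-0.2, -2.2)

The purple sphere was at about (1.4, 7.4) and moved to about (1.2, 5.2).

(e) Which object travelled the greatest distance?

the brown cone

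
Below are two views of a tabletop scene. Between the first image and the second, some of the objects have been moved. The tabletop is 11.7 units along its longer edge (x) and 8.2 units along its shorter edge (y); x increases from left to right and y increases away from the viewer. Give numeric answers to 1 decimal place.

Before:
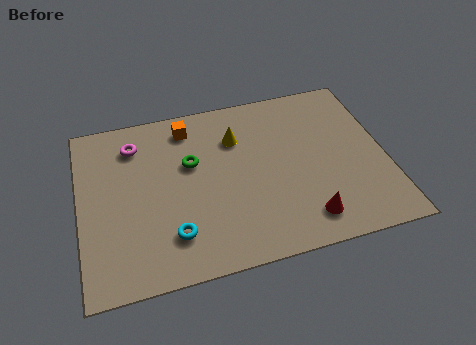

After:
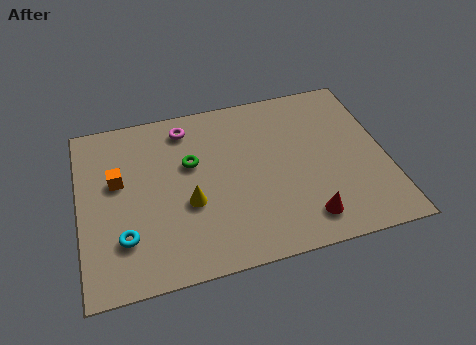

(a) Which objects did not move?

the green torus and the red cone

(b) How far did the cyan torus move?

1.8

The cyan torus moved from about (3.4, 1.9) to (1.6, 2.2), a distance of √(1.8² + 0.3²) ≈ 1.8.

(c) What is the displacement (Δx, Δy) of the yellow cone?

(-2.0, -2.7)

From the two frames, the yellow cone sits at roughly (6.1, 5.9) before and (4.1, 3.2) after.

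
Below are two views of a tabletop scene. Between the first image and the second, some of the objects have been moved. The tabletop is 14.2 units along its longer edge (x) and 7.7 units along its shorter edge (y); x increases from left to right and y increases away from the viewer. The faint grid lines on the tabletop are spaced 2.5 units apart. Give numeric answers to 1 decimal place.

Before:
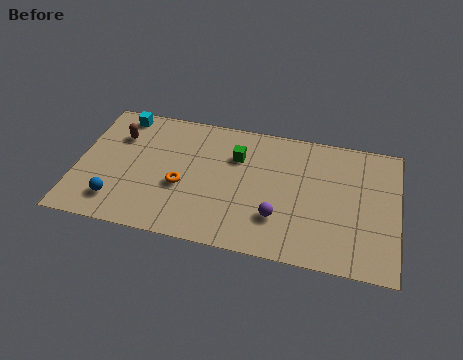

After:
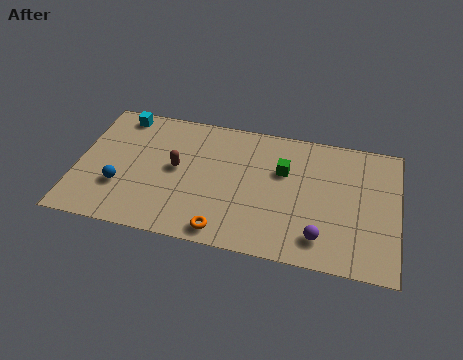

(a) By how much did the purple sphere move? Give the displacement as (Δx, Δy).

(1.9, -0.7)

The purple sphere was at about (9.0, 2.2) and moved to about (10.9, 1.5).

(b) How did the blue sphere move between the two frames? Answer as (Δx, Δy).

(0.1, 0.9)

The blue sphere was at about (1.9, 1.6) and moved to about (2.0, 2.5).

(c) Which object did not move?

the cyan cube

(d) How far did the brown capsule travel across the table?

3.0

The brown capsule moved from about (1.7, 5.5) to (4.4, 4.1), a distance of √(2.7² + 1.4²) ≈ 3.0.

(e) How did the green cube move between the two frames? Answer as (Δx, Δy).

(2.1, -0.4)

From the two frames, the green cube sits at roughly (7.0, 5.4) before and (9.1, 5.0) after.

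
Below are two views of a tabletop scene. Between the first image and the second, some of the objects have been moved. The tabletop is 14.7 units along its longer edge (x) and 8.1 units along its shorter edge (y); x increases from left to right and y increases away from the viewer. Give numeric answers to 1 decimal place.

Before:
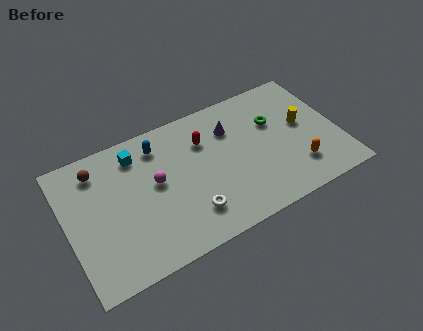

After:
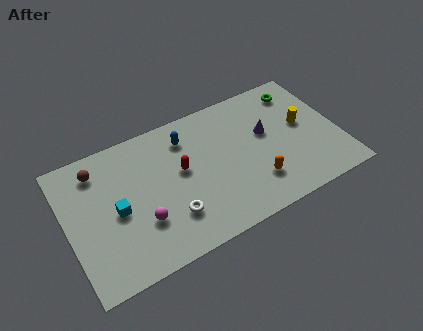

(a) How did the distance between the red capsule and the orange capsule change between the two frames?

-1.5

They were about 6.0 units apart before and 4.5 after — 1.5 units closer together.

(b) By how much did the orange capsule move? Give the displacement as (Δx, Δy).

(-2.3, 0.1)

The orange capsule started near (12.2, 2.0) and ended near (9.9, 2.1).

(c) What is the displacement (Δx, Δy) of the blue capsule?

(1.5, -0.2)

The blue capsule started near (5.2, 6.6) and ended near (6.7, 6.4).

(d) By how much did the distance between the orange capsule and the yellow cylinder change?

+1.2

The distance was about 2.6 in the first image and 3.8 in the second, so they moved 1.2 units further apart.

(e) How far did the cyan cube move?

3.1

From (4.0, 6.6) to (2.6, 3.8), the cyan cube covered √(1.4² + 2.8²) ≈ 3.1 units.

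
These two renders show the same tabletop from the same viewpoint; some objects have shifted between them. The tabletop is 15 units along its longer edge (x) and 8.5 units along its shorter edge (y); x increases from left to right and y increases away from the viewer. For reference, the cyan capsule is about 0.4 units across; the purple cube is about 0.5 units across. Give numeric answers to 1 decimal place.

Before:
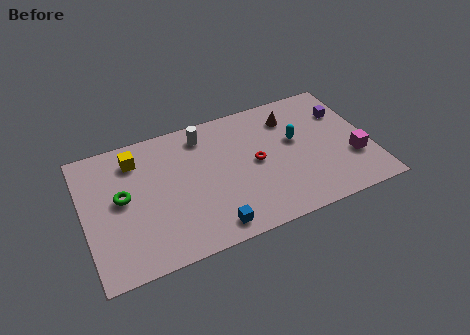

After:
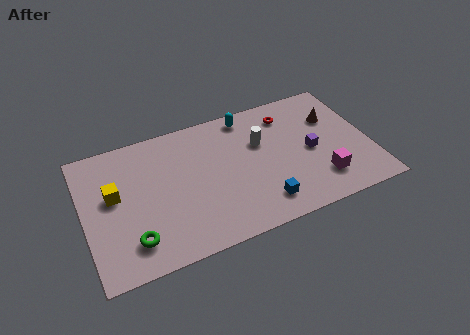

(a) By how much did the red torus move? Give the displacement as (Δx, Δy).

(2.0, 2.5)

The red torus was at about (9.0, 4.3) and moved to about (11.0, 6.8).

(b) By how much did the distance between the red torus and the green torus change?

+3.0

Before: roughly 7.0 units apart; after: 10.0. That's 3.0 units further apart.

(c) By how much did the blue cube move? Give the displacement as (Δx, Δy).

(2.7, 0.5)

The blue cube was at about (6.3, 1.1) and moved to about (9.0, 1.6).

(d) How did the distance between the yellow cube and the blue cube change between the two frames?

+1.5

Before: roughly 6.6 units apart; after: 8.1. That's 1.5 units further apart.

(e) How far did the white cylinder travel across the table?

3.3

The white cylinder was near (6.5, 7.1) before and (9.4, 5.5) after, so it travelled √(2.9² + 1.6²) ≈ 3.3 units.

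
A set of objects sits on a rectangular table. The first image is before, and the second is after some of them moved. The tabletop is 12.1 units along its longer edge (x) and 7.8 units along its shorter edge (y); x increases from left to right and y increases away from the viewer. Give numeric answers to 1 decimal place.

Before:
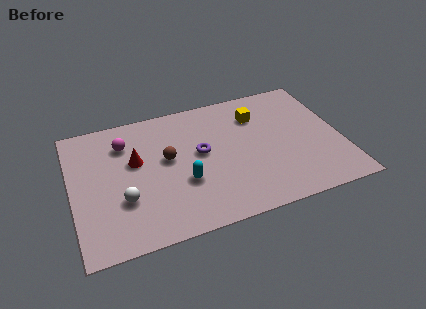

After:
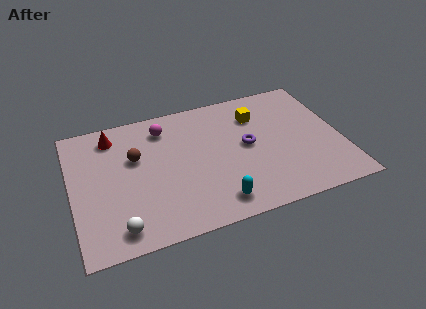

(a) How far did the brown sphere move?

1.5

The brown sphere moved from about (4.3, 4.4) to (2.9, 4.9), a distance of √(1.4² + 0.5²) ≈ 1.5.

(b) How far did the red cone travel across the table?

2.0

The red cone was near (2.9, 4.7) before and (2.0, 6.5) after, so it travelled √(0.9² + 1.8²) ≈ 2.0 units.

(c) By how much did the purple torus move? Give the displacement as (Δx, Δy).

(2.1, -0.2)

The purple torus was at about (5.8, 4.3) and moved to about (7.9, 4.1).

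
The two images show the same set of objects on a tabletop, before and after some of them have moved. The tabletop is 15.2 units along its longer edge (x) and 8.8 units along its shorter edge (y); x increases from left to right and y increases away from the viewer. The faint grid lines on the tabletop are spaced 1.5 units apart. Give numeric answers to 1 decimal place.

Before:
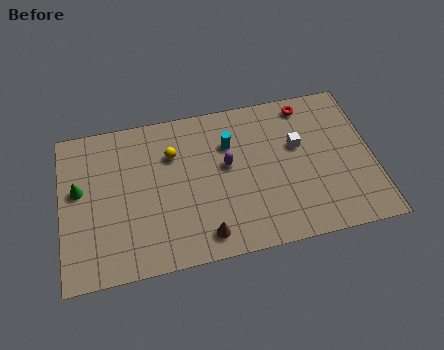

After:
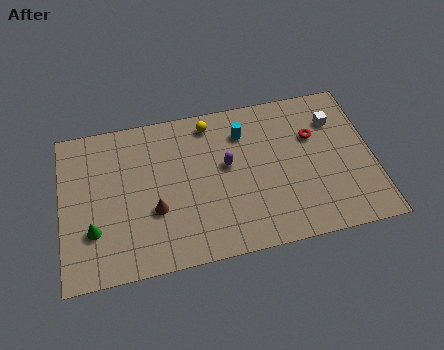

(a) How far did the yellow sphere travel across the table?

2.4

From (5.5, 6.2) to (7.4, 7.6), the yellow sphere covered √(1.9² + 1.4²) ≈ 2.4 units.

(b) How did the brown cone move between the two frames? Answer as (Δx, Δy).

(-2.3, 1.9)

From the two frames, the brown cone sits at roughly (6.8, 1.3) before and (4.5, 3.2) after.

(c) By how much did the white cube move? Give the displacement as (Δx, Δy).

(1.9, 1.1)

The white cube started near (11.6, 5.4) and ended near (13.5, 6.5).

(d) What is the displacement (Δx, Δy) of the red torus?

(0.2, -1.9)

The red torus started near (12.2, 7.7) and ended near (12.4, 5.8).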